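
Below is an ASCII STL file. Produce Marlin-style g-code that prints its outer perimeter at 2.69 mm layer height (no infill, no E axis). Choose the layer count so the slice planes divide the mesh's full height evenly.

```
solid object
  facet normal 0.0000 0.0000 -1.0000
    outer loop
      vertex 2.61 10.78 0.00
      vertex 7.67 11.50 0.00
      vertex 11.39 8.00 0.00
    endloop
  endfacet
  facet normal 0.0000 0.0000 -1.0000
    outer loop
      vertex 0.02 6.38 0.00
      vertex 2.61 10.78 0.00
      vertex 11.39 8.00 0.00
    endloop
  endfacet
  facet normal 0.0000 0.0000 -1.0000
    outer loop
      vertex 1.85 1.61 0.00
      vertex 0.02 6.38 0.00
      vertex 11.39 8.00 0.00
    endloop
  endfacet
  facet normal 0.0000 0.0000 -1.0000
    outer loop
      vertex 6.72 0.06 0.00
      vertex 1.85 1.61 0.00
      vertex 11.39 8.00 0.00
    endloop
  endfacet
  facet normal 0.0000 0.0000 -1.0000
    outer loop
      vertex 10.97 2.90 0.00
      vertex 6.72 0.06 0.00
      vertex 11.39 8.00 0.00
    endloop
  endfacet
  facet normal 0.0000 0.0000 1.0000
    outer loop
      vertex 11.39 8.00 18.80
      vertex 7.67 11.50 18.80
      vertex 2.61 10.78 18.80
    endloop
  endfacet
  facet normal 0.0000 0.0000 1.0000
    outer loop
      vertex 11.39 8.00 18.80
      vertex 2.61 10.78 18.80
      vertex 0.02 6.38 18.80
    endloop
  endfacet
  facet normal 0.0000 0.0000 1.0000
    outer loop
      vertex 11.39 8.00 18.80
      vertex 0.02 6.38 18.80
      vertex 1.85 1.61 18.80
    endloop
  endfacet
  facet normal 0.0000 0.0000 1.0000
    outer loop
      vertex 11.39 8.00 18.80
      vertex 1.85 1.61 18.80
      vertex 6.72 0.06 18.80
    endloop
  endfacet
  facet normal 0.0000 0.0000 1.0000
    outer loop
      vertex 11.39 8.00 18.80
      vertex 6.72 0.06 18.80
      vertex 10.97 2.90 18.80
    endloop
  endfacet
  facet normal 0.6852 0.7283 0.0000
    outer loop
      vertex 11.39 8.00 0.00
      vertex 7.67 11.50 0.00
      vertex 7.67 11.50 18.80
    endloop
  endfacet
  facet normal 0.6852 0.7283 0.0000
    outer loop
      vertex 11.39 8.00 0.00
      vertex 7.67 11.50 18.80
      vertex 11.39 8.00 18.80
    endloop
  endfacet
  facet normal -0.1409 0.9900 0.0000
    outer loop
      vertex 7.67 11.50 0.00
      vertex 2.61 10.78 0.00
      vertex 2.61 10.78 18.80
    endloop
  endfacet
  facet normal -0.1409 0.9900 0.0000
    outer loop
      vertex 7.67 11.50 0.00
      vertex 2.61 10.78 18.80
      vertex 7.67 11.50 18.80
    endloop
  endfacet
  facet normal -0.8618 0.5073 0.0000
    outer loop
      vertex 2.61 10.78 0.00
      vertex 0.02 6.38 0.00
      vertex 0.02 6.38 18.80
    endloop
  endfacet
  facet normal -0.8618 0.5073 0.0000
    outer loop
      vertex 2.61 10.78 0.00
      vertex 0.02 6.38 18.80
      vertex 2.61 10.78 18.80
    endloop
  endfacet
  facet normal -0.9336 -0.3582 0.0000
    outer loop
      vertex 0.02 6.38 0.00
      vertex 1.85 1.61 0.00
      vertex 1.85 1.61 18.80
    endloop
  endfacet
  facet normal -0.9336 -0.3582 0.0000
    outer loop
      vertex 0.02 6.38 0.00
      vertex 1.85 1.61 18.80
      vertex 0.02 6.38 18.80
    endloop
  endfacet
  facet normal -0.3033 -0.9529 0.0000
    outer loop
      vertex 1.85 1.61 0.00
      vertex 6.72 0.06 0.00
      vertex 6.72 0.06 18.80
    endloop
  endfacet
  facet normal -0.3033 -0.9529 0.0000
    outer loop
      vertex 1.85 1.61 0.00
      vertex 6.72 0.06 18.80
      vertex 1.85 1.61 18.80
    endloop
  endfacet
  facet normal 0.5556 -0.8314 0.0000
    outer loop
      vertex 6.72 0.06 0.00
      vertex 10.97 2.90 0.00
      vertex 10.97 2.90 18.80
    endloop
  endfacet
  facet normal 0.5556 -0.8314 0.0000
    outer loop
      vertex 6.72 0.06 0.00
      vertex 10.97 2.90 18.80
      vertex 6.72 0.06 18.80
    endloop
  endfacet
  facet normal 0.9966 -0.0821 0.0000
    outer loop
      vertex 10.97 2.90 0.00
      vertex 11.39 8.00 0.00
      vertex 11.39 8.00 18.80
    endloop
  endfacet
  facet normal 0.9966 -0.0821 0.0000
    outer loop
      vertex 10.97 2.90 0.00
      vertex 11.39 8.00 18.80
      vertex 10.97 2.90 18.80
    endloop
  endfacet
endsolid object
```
; perimeter-only toolpath
G21 ; units = mm
G90 ; absolute positioning
G28 ; home
; layer 1
G0 Z2.69
G0 X11.39 Y8.00
G1 X7.67 Y11.50
G1 X2.61 Y10.78
G1 X0.02 Y6.38
G1 X1.85 Y1.61
G1 X6.72 Y0.06
G1 X10.97 Y2.90
G1 X11.39 Y8.00
; layer 2
G0 Z5.37
G0 X11.39 Y8.00
G1 X7.67 Y11.50
G1 X2.61 Y10.78
G1 X0.02 Y6.38
G1 X1.85 Y1.61
G1 X6.72 Y0.06
G1 X10.97 Y2.90
G1 X11.39 Y8.00
; layer 3
G0 Z8.06
G0 X11.39 Y8.00
G1 X7.67 Y11.50
G1 X2.61 Y10.78
G1 X0.02 Y6.38
G1 X1.85 Y1.61
G1 X6.72 Y0.06
G1 X10.97 Y2.90
G1 X11.39 Y8.00
; layer 4
G0 Z10.74
G0 X11.39 Y8.00
G1 X7.67 Y11.50
G1 X2.61 Y10.78
G1 X0.02 Y6.38
G1 X1.85 Y1.61
G1 X6.72 Y0.06
G1 X10.97 Y2.90
G1 X11.39 Y8.00
; layer 5
G0 Z13.43
G0 X11.39 Y8.00
G1 X7.67 Y11.50
G1 X2.61 Y10.78
G1 X0.02 Y6.38
G1 X1.85 Y1.61
G1 X6.72 Y0.06
G1 X10.97 Y2.90
G1 X11.39 Y8.00
; layer 6
G0 Z16.11
G0 X11.39 Y8.00
G1 X7.67 Y11.50
G1 X2.61 Y10.78
G1 X0.02 Y6.38
G1 X1.85 Y1.61
G1 X6.72 Y0.06
G1 X10.97 Y2.90
G1 X11.39 Y8.00
; layer 7
G0 Z18.80
G0 X11.39 Y8.00
G1 X7.67 Y11.50
G1 X2.61 Y10.78
G1 X0.02 Y6.38
G1 X1.85 Y1.61
G1 X6.72 Y0.06
G1 X10.97 Y2.90
G1 X11.39 Y8.00
M2 ; end

The solid is a regular 7-sided prism (a cylinder approximated with 7 flat sides), circumscribed radius ≈ 5.89 mm, height ≈ 18.8 mm. Slicing at Δz = 2.69 mm — 7 equal slices spanning the solid's height, so layer i sits at z = i·h/7 — gives 7 non-empty perimeters. Each is a 7-segment closed polygon; G0 lifts to the layer z and rapids to the start vertex, then G1 traces the edges.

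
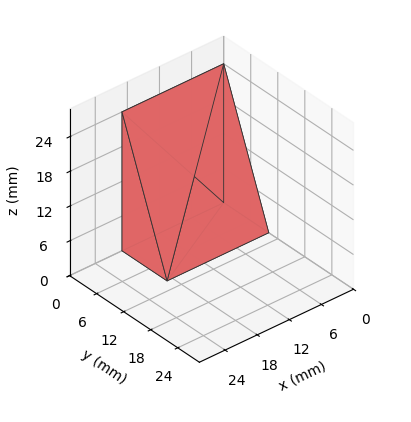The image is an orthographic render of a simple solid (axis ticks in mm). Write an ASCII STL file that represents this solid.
Reading the render: the shape is a wedge (ramp): 19 × 10 mm base, rising to 24 mm along the y=0 edge and sloping linearly to z=0 at y=10 (dimensions read to the nearest mm from the axis ticks). For the STL, each face is triangulated and given an outward normal.

solid part
  facet normal 0.0000 0.0000 -1.0000
    outer loop
      vertex 19.00 10.00 0.00
      vertex 19.00 0.00 0.00
      vertex 0.00 0.00 0.00
    endloop
  endfacet
  facet normal 0.0000 0.0000 -1.0000
    outer loop
      vertex 0.00 10.00 0.00
      vertex 19.00 10.00 0.00
      vertex 0.00 0.00 0.00
    endloop
  endfacet
  facet normal 0.0000 -1.0000 0.0000
    outer loop
      vertex 0.00 0.00 0.00
      vertex 19.00 0.00 0.00
      vertex 19.00 0.00 24.00
    endloop
  endfacet
  facet normal 0.0000 -1.0000 0.0000
    outer loop
      vertex 0.00 0.00 0.00
      vertex 19.00 0.00 24.00
      vertex 0.00 0.00 24.00
    endloop
  endfacet
  facet normal 0.0000 0.9231 0.3846
    outer loop
      vertex 0.00 0.00 24.00
      vertex 19.00 0.00 24.00
      vertex 19.00 10.00 0.00
    endloop
  endfacet
  facet normal 0.0000 0.9231 0.3846
    outer loop
      vertex 0.00 0.00 24.00
      vertex 19.00 10.00 0.00
      vertex 0.00 10.00 0.00
    endloop
  endfacet
  facet normal -1.0000 0.0000 0.0000
    outer loop
      vertex 0.00 0.00 24.00
      vertex 0.00 10.00 0.00
      vertex 0.00 0.00 0.00
    endloop
  endfacet
  facet normal 1.0000 0.0000 0.0000
    outer loop
      vertex 19.00 0.00 0.00
      vertex 19.00 10.00 0.00
      vertex 19.00 0.00 24.00
    endloop
  endfacet
endsolid part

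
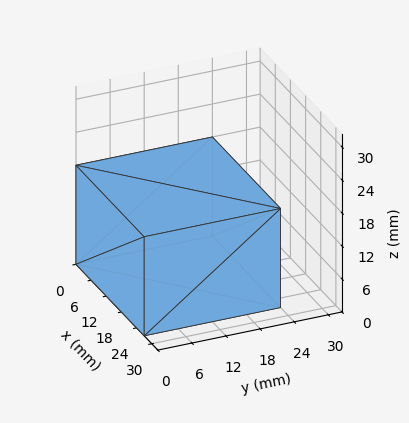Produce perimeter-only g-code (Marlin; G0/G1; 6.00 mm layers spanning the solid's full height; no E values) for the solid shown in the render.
Reading the render: the shape is a rectangular box, roughly 27 × 24 mm footprint and 18 mm tall (dimensions read to the nearest mm from the axis ticks). For the g-code, the solid's height is divided into equal slices at the stated Δz and each level perimeter traced with G1 moves after a G0 lift.

; perimeter-only toolpath
G21 ; units = mm
G90 ; absolute positioning
G28 ; home
; layer 1
G0 Z6.00
G0 X0.00 Y0.00
G1 X27.00 Y0.00
G1 X27.00 Y24.00
G1 X0.00 Y24.00
G1 X0.00 Y0.00
; layer 2
G0 Z12.00
G0 X0.00 Y0.00
G1 X27.00 Y0.00
G1 X27.00 Y24.00
G1 X0.00 Y24.00
G1 X0.00 Y0.00
; layer 3
G0 Z18.00
G0 X0.00 Y0.00
G1 X27.00 Y0.00
G1 X27.00 Y24.00
G1 X0.00 Y24.00
G1 X0.00 Y0.00
M2 ; end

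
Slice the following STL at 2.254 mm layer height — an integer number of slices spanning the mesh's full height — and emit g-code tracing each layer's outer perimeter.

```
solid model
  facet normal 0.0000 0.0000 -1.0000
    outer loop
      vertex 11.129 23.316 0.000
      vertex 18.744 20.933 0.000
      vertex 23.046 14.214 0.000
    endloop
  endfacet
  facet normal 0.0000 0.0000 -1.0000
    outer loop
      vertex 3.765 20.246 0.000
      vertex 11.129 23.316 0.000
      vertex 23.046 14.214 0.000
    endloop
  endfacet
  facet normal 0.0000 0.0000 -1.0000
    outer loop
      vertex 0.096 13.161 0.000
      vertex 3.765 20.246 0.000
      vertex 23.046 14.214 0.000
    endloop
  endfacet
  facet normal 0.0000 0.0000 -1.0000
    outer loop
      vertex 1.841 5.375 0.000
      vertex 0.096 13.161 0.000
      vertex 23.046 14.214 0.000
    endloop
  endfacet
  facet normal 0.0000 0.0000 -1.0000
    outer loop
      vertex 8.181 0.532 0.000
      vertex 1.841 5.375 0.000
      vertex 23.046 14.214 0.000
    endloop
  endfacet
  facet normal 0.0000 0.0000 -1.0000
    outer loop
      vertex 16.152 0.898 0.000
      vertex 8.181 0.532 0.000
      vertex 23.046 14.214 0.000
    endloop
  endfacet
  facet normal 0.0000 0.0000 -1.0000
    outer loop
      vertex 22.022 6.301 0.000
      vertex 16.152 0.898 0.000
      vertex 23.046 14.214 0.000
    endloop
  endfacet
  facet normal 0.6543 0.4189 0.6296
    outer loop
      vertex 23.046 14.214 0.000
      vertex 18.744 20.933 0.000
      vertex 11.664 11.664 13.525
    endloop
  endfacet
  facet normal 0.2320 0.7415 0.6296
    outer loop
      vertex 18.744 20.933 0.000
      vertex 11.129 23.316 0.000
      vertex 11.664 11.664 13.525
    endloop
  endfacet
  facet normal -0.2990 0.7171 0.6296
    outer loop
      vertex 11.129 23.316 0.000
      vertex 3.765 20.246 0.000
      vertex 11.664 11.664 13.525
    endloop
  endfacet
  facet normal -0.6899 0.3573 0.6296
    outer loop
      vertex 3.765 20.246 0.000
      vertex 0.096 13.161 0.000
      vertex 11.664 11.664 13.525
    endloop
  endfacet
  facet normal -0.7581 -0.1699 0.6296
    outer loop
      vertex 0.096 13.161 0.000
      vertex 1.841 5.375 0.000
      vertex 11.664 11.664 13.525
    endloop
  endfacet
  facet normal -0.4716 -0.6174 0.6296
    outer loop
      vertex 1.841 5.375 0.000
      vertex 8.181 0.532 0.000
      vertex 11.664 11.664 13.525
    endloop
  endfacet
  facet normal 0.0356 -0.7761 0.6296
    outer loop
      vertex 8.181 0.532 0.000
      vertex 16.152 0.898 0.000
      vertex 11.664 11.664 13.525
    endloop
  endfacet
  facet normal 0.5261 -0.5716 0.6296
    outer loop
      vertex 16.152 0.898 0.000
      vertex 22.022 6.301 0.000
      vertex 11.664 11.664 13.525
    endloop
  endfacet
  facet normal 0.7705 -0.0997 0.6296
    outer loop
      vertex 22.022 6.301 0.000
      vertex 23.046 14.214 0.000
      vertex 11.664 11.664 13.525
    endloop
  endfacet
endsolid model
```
; perimeter-only toolpath
G21 ; units = mm
G90 ; absolute positioning
G28 ; home
; layer 1
G0 Z2.254
G0 X21.149 Y13.789
G1 X17.564 Y19.388
G1 X11.218 Y21.374
G1 X5.082 Y18.816
G1 X2.024 Y12.912
G1 X3.478 Y6.423
G1 X8.761 Y2.387
G1 X15.404 Y2.692
G1 X20.296 Y7.195
G1 X21.149 Y13.789
; layer 2
G0 Z4.508
G0 X19.252 Y13.364
G1 X16.384 Y17.843
G1 X11.307 Y19.432
G1 X6.398 Y17.385
G1 X3.952 Y12.662
G1 X5.115 Y7.471
G1 X9.342 Y4.243
G1 X14.656 Y4.487
G1 X18.569 Y8.089
G1 X19.252 Y13.364
; layer 3
G0 Z6.763
G0 X17.355 Y12.939
G1 X15.204 Y16.298
G1 X11.396 Y17.490
G1 X7.715 Y15.955
G1 X5.880 Y12.412
G1 X6.753 Y8.520
G1 X9.922 Y6.098
G1 X13.908 Y6.281
G1 X16.843 Y8.982
G1 X17.355 Y12.939
; layer 4
G0 Z9.017
G0 X15.458 Y12.514
G1 X14.024 Y14.754
G1 X11.486 Y15.548
G1 X9.031 Y14.525
G1 X7.808 Y12.163
G1 X8.390 Y9.568
G1 X10.503 Y7.953
G1 X13.160 Y8.075
G1 X15.117 Y9.876
G1 X15.458 Y12.514
; layer 5
G0 Z11.271
G0 X13.561 Y12.089
G1 X12.844 Y13.209
G1 X11.575 Y13.606
G1 X10.348 Y13.094
G1 X9.736 Y11.913
G1 X10.027 Y10.616
G1 X11.084 Y9.809
G1 X12.412 Y9.870
G1 X13.390 Y10.770
G1 X13.561 Y12.089
M2 ; end

The solid is a regular 9-sided pyramid, base circumscribed radius ≈ 11.7 mm, apex at z ≈ 13.5 mm. Slicing at Δz = 2.254 mm — 6 equal slices spanning the solid's height, so layer i sits at z = i·h/6 — gives 5 non-empty perimeters. Each is a 9-segment closed polygon; G0 lifts to the layer z and rapids to the start vertex, then G1 traces the edges. The cross-section shrinks linearly with z (the slice at the apex is degenerate and omitted).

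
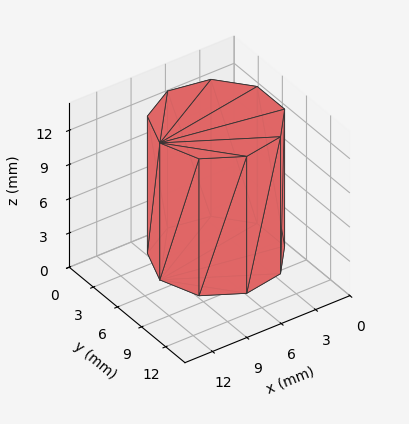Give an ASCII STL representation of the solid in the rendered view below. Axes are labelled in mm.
Reading the render: the shape is a regular 9-sided prism (a cylinder approximated with 9 flat sides), circumscribed radius ≈ 5 mm, height ≈ 12 mm (dimensions read to the nearest mm from the axis ticks). For the STL, each face is triangulated and given an outward normal.

solid part
  facet normal 0.0000 0.0000 -1.0000
    outer loop
      vertex 5.868 9.924 0.000
      vertex 8.830 8.214 0.000
      vertex 10.000 5.000 0.000
    endloop
  endfacet
  facet normal 0.0000 0.0000 -1.0000
    outer loop
      vertex 2.500 9.330 0.000
      vertex 5.868 9.924 0.000
      vertex 10.000 5.000 0.000
    endloop
  endfacet
  facet normal 0.0000 0.0000 -1.0000
    outer loop
      vertex 0.302 6.710 0.000
      vertex 2.500 9.330 0.000
      vertex 10.000 5.000 0.000
    endloop
  endfacet
  facet normal 0.0000 0.0000 -1.0000
    outer loop
      vertex 0.302 3.290 0.000
      vertex 0.302 6.710 0.000
      vertex 10.000 5.000 0.000
    endloop
  endfacet
  facet normal 0.0000 0.0000 -1.0000
    outer loop
      vertex 2.500 0.670 0.000
      vertex 0.302 3.290 0.000
      vertex 10.000 5.000 0.000
    endloop
  endfacet
  facet normal 0.0000 0.0000 -1.0000
    outer loop
      vertex 5.868 0.076 0.000
      vertex 2.500 0.670 0.000
      vertex 10.000 5.000 0.000
    endloop
  endfacet
  facet normal 0.0000 0.0000 -1.0000
    outer loop
      vertex 8.830 1.786 0.000
      vertex 5.868 0.076 0.000
      vertex 10.000 5.000 0.000
    endloop
  endfacet
  facet normal 0.0000 0.0000 1.0000
    outer loop
      vertex 10.000 5.000 12.000
      vertex 8.830 8.214 12.000
      vertex 5.868 9.924 12.000
    endloop
  endfacet
  facet normal 0.0000 0.0000 1.0000
    outer loop
      vertex 10.000 5.000 12.000
      vertex 5.868 9.924 12.000
      vertex 2.500 9.330 12.000
    endloop
  endfacet
  facet normal 0.0000 0.0000 1.0000
    outer loop
      vertex 10.000 5.000 12.000
      vertex 2.500 9.330 12.000
      vertex 0.302 6.710 12.000
    endloop
  endfacet
  facet normal 0.0000 0.0000 1.0000
    outer loop
      vertex 10.000 5.000 12.000
      vertex 0.302 6.710 12.000
      vertex 0.302 3.290 12.000
    endloop
  endfacet
  facet normal 0.0000 0.0000 1.0000
    outer loop
      vertex 10.000 5.000 12.000
      vertex 0.302 3.290 12.000
      vertex 2.500 0.670 12.000
    endloop
  endfacet
  facet normal 0.0000 0.0000 1.0000
    outer loop
      vertex 10.000 5.000 12.000
      vertex 2.500 0.670 12.000
      vertex 5.868 0.076 12.000
    endloop
  endfacet
  facet normal 0.0000 0.0000 1.0000
    outer loop
      vertex 10.000 5.000 12.000
      vertex 5.868 0.076 12.000
      vertex 8.830 1.786 12.000
    endloop
  endfacet
  facet normal 0.9397 0.3421 0.0000
    outer loop
      vertex 10.000 5.000 0.000
      vertex 8.830 8.214 0.000
      vertex 8.830 8.214 12.000
    endloop
  endfacet
  facet normal 0.9397 0.3421 0.0000
    outer loop
      vertex 10.000 5.000 0.000
      vertex 8.830 8.214 12.000
      vertex 10.000 5.000 12.000
    endloop
  endfacet
  facet normal 0.5000 0.8660 0.0000
    outer loop
      vertex 8.830 8.214 0.000
      vertex 5.868 9.924 0.000
      vertex 5.868 9.924 12.000
    endloop
  endfacet
  facet normal 0.5000 0.8660 0.0000
    outer loop
      vertex 8.830 8.214 0.000
      vertex 5.868 9.924 12.000
      vertex 8.830 8.214 12.000
    endloop
  endfacet
  facet normal -0.1737 0.9848 0.0000
    outer loop
      vertex 5.868 9.924 0.000
      vertex 2.500 9.330 0.000
      vertex 2.500 9.330 12.000
    endloop
  endfacet
  facet normal -0.1737 0.9848 0.0000
    outer loop
      vertex 5.868 9.924 0.000
      vertex 2.500 9.330 12.000
      vertex 5.868 9.924 12.000
    endloop
  endfacet
  facet normal -0.7661 0.6427 0.0000
    outer loop
      vertex 2.500 9.330 0.000
      vertex 0.302 6.710 0.000
      vertex 0.302 6.710 12.000
    endloop
  endfacet
  facet normal -0.7661 0.6427 0.0000
    outer loop
      vertex 2.500 9.330 0.000
      vertex 0.302 6.710 12.000
      vertex 2.500 9.330 12.000
    endloop
  endfacet
  facet normal -1.0000 0.0000 0.0000
    outer loop
      vertex 0.302 6.710 0.000
      vertex 0.302 3.290 0.000
      vertex 0.302 3.290 12.000
    endloop
  endfacet
  facet normal -1.0000 0.0000 0.0000
    outer loop
      vertex 0.302 6.710 0.000
      vertex 0.302 3.290 12.000
      vertex 0.302 6.710 12.000
    endloop
  endfacet
  facet normal -0.7661 -0.6427 0.0000
    outer loop
      vertex 0.302 3.290 0.000
      vertex 2.500 0.670 0.000
      vertex 2.500 0.670 12.000
    endloop
  endfacet
  facet normal -0.7661 -0.6427 0.0000
    outer loop
      vertex 0.302 3.290 0.000
      vertex 2.500 0.670 12.000
      vertex 0.302 3.290 12.000
    endloop
  endfacet
  facet normal -0.1737 -0.9848 0.0000
    outer loop
      vertex 2.500 0.670 0.000
      vertex 5.868 0.076 0.000
      vertex 5.868 0.076 12.000
    endloop
  endfacet
  facet normal -0.1737 -0.9848 0.0000
    outer loop
      vertex 2.500 0.670 0.000
      vertex 5.868 0.076 12.000
      vertex 2.500 0.670 12.000
    endloop
  endfacet
  facet normal 0.5000 -0.8660 0.0000
    outer loop
      vertex 5.868 0.076 0.000
      vertex 8.830 1.786 0.000
      vertex 8.830 1.786 12.000
    endloop
  endfacet
  facet normal 0.5000 -0.8660 0.0000
    outer loop
      vertex 5.868 0.076 0.000
      vertex 8.830 1.786 12.000
      vertex 5.868 0.076 12.000
    endloop
  endfacet
  facet normal 0.9397 -0.3421 0.0000
    outer loop
      vertex 8.830 1.786 0.000
      vertex 10.000 5.000 0.000
      vertex 10.000 5.000 12.000
    endloop
  endfacet
  facet normal 0.9397 -0.3421 0.0000
    outer loop
      vertex 8.830 1.786 0.000
      vertex 10.000 5.000 12.000
      vertex 8.830 1.786 12.000
    endloop
  endfacet
endsolid part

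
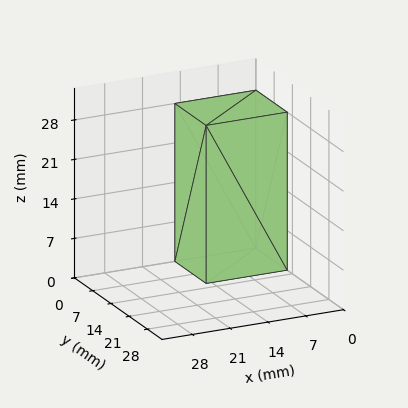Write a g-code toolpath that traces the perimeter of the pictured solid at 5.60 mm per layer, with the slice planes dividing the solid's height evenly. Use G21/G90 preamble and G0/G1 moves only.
Reading the render: the shape is a rectangular box, roughly 15 × 12 mm footprint and 28 mm tall (dimensions read to the nearest mm from the axis ticks). For the g-code, the solid's height is divided into equal slices at the stated Δz and each level perimeter traced with G1 moves after a G0 lift.

; perimeter-only toolpath
G21 ; units = mm
G90 ; absolute positioning
G28 ; home
; layer 1
G0 Z5.60
G0 X0.00 Y0.00
G1 X15.00 Y0.00
G1 X15.00 Y12.00
G1 X0.00 Y12.00
G1 X0.00 Y0.00
; layer 2
G0 Z11.20
G0 X0.00 Y0.00
G1 X15.00 Y0.00
G1 X15.00 Y12.00
G1 X0.00 Y12.00
G1 X0.00 Y0.00
; layer 3
G0 Z16.80
G0 X0.00 Y0.00
G1 X15.00 Y0.00
G1 X15.00 Y12.00
G1 X0.00 Y12.00
G1 X0.00 Y0.00
; layer 4
G0 Z22.40
G0 X0.00 Y0.00
G1 X15.00 Y0.00
G1 X15.00 Y12.00
G1 X0.00 Y12.00
G1 X0.00 Y0.00
; layer 5
G0 Z28.00
G0 X0.00 Y0.00
G1 X15.00 Y0.00
G1 X15.00 Y12.00
G1 X0.00 Y12.00
G1 X0.00 Y0.00
M2 ; end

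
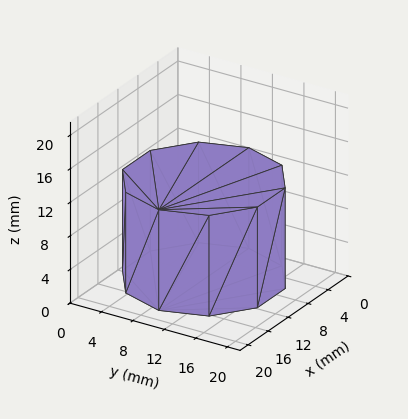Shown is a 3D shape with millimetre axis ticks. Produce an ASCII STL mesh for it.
Reading the render: the shape is a regular 10-sided prism (a cylinder approximated with 10 flat sides), circumscribed radius ≈ 9 mm, height ≈ 12 mm (dimensions read to the nearest mm from the axis ticks). For the STL, each face is triangulated and given an outward normal.

solid part
  facet normal 0.0000 0.0000 -1.0000
    outer loop
      vertex 11.78 17.56 0.00
      vertex 16.28 14.29 0.00
      vertex 18.00 9.00 0.00
    endloop
  endfacet
  facet normal 0.0000 0.0000 -1.0000
    outer loop
      vertex 6.22 17.56 0.00
      vertex 11.78 17.56 0.00
      vertex 18.00 9.00 0.00
    endloop
  endfacet
  facet normal 0.0000 0.0000 -1.0000
    outer loop
      vertex 1.72 14.29 0.00
      vertex 6.22 17.56 0.00
      vertex 18.00 9.00 0.00
    endloop
  endfacet
  facet normal 0.0000 0.0000 -1.0000
    outer loop
      vertex 0.00 9.00 0.00
      vertex 1.72 14.29 0.00
      vertex 18.00 9.00 0.00
    endloop
  endfacet
  facet normal 0.0000 0.0000 -1.0000
    outer loop
      vertex 1.72 3.71 0.00
      vertex 0.00 9.00 0.00
      vertex 18.00 9.00 0.00
    endloop
  endfacet
  facet normal 0.0000 0.0000 -1.0000
    outer loop
      vertex 6.22 0.44 0.00
      vertex 1.72 3.71 0.00
      vertex 18.00 9.00 0.00
    endloop
  endfacet
  facet normal 0.0000 0.0000 -1.0000
    outer loop
      vertex 11.78 0.44 0.00
      vertex 6.22 0.44 0.00
      vertex 18.00 9.00 0.00
    endloop
  endfacet
  facet normal 0.0000 0.0000 -1.0000
    outer loop
      vertex 16.28 3.71 0.00
      vertex 11.78 0.44 0.00
      vertex 18.00 9.00 0.00
    endloop
  endfacet
  facet normal 0.0000 0.0000 1.0000
    outer loop
      vertex 18.00 9.00 12.00
      vertex 16.28 14.29 12.00
      vertex 11.78 17.56 12.00
    endloop
  endfacet
  facet normal 0.0000 0.0000 1.0000
    outer loop
      vertex 18.00 9.00 12.00
      vertex 11.78 17.56 12.00
      vertex 6.22 17.56 12.00
    endloop
  endfacet
  facet normal 0.0000 0.0000 1.0000
    outer loop
      vertex 18.00 9.00 12.00
      vertex 6.22 17.56 12.00
      vertex 1.72 14.29 12.00
    endloop
  endfacet
  facet normal 0.0000 0.0000 1.0000
    outer loop
      vertex 18.00 9.00 12.00
      vertex 1.72 14.29 12.00
      vertex 0.00 9.00 12.00
    endloop
  endfacet
  facet normal 0.0000 0.0000 1.0000
    outer loop
      vertex 18.00 9.00 12.00
      vertex 0.00 9.00 12.00
      vertex 1.72 3.71 12.00
    endloop
  endfacet
  facet normal 0.0000 0.0000 1.0000
    outer loop
      vertex 18.00 9.00 12.00
      vertex 1.72 3.71 12.00
      vertex 6.22 0.44 12.00
    endloop
  endfacet
  facet normal 0.0000 0.0000 1.0000
    outer loop
      vertex 18.00 9.00 12.00
      vertex 6.22 0.44 12.00
      vertex 11.78 0.44 12.00
    endloop
  endfacet
  facet normal 0.0000 0.0000 1.0000
    outer loop
      vertex 18.00 9.00 12.00
      vertex 11.78 0.44 12.00
      vertex 16.28 3.71 12.00
    endloop
  endfacet
  facet normal 0.9510 0.3092 0.0000
    outer loop
      vertex 18.00 9.00 0.00
      vertex 16.28 14.29 0.00
      vertex 16.28 14.29 12.00
    endloop
  endfacet
  facet normal 0.9510 0.3092 0.0000
    outer loop
      vertex 18.00 9.00 0.00
      vertex 16.28 14.29 12.00
      vertex 18.00 9.00 12.00
    endloop
  endfacet
  facet normal 0.5879 0.8090 0.0000
    outer loop
      vertex 16.28 14.29 0.00
      vertex 11.78 17.56 0.00
      vertex 11.78 17.56 12.00
    endloop
  endfacet
  facet normal 0.5879 0.8090 0.0000
    outer loop
      vertex 16.28 14.29 0.00
      vertex 11.78 17.56 12.00
      vertex 16.28 14.29 12.00
    endloop
  endfacet
  facet normal 0.0000 1.0000 0.0000
    outer loop
      vertex 11.78 17.56 0.00
      vertex 6.22 17.56 0.00
      vertex 6.22 17.56 12.00
    endloop
  endfacet
  facet normal 0.0000 1.0000 0.0000
    outer loop
      vertex 11.78 17.56 0.00
      vertex 6.22 17.56 12.00
      vertex 11.78 17.56 12.00
    endloop
  endfacet
  facet normal -0.5879 0.8090 0.0000
    outer loop
      vertex 6.22 17.56 0.00
      vertex 1.72 14.29 0.00
      vertex 1.72 14.29 12.00
    endloop
  endfacet
  facet normal -0.5879 0.8090 0.0000
    outer loop
      vertex 6.22 17.56 0.00
      vertex 1.72 14.29 12.00
      vertex 6.22 17.56 12.00
    endloop
  endfacet
  facet normal -0.9510 0.3092 0.0000
    outer loop
      vertex 1.72 14.29 0.00
      vertex 0.00 9.00 0.00
      vertex 0.00 9.00 12.00
    endloop
  endfacet
  facet normal -0.9510 0.3092 0.0000
    outer loop
      vertex 1.72 14.29 0.00
      vertex 0.00 9.00 12.00
      vertex 1.72 14.29 12.00
    endloop
  endfacet
  facet normal -0.9510 -0.3092 0.0000
    outer loop
      vertex 0.00 9.00 0.00
      vertex 1.72 3.71 0.00
      vertex 1.72 3.71 12.00
    endloop
  endfacet
  facet normal -0.9510 -0.3092 0.0000
    outer loop
      vertex 0.00 9.00 0.00
      vertex 1.72 3.71 12.00
      vertex 0.00 9.00 12.00
    endloop
  endfacet
  facet normal -0.5879 -0.8090 0.0000
    outer loop
      vertex 1.72 3.71 0.00
      vertex 6.22 0.44 0.00
      vertex 6.22 0.44 12.00
    endloop
  endfacet
  facet normal -0.5879 -0.8090 0.0000
    outer loop
      vertex 1.72 3.71 0.00
      vertex 6.22 0.44 12.00
      vertex 1.72 3.71 12.00
    endloop
  endfacet
  facet normal 0.0000 -1.0000 0.0000
    outer loop
      vertex 6.22 0.44 0.00
      vertex 11.78 0.44 0.00
      vertex 11.78 0.44 12.00
    endloop
  endfacet
  facet normal 0.0000 -1.0000 0.0000
    outer loop
      vertex 6.22 0.44 0.00
      vertex 11.78 0.44 12.00
      vertex 6.22 0.44 12.00
    endloop
  endfacet
  facet normal 0.5879 -0.8090 0.0000
    outer loop
      vertex 11.78 0.44 0.00
      vertex 16.28 3.71 0.00
      vertex 16.28 3.71 12.00
    endloop
  endfacet
  facet normal 0.5879 -0.8090 0.0000
    outer loop
      vertex 11.78 0.44 0.00
      vertex 16.28 3.71 12.00
      vertex 11.78 0.44 12.00
    endloop
  endfacet
  facet normal 0.9510 -0.3092 0.0000
    outer loop
      vertex 16.28 3.71 0.00
      vertex 18.00 9.00 0.00
      vertex 18.00 9.00 12.00
    endloop
  endfacet
  facet normal 0.9510 -0.3092 0.0000
    outer loop
      vertex 16.28 3.71 0.00
      vertex 18.00 9.00 12.00
      vertex 16.28 3.71 12.00
    endloop
  endfacet
endsolid part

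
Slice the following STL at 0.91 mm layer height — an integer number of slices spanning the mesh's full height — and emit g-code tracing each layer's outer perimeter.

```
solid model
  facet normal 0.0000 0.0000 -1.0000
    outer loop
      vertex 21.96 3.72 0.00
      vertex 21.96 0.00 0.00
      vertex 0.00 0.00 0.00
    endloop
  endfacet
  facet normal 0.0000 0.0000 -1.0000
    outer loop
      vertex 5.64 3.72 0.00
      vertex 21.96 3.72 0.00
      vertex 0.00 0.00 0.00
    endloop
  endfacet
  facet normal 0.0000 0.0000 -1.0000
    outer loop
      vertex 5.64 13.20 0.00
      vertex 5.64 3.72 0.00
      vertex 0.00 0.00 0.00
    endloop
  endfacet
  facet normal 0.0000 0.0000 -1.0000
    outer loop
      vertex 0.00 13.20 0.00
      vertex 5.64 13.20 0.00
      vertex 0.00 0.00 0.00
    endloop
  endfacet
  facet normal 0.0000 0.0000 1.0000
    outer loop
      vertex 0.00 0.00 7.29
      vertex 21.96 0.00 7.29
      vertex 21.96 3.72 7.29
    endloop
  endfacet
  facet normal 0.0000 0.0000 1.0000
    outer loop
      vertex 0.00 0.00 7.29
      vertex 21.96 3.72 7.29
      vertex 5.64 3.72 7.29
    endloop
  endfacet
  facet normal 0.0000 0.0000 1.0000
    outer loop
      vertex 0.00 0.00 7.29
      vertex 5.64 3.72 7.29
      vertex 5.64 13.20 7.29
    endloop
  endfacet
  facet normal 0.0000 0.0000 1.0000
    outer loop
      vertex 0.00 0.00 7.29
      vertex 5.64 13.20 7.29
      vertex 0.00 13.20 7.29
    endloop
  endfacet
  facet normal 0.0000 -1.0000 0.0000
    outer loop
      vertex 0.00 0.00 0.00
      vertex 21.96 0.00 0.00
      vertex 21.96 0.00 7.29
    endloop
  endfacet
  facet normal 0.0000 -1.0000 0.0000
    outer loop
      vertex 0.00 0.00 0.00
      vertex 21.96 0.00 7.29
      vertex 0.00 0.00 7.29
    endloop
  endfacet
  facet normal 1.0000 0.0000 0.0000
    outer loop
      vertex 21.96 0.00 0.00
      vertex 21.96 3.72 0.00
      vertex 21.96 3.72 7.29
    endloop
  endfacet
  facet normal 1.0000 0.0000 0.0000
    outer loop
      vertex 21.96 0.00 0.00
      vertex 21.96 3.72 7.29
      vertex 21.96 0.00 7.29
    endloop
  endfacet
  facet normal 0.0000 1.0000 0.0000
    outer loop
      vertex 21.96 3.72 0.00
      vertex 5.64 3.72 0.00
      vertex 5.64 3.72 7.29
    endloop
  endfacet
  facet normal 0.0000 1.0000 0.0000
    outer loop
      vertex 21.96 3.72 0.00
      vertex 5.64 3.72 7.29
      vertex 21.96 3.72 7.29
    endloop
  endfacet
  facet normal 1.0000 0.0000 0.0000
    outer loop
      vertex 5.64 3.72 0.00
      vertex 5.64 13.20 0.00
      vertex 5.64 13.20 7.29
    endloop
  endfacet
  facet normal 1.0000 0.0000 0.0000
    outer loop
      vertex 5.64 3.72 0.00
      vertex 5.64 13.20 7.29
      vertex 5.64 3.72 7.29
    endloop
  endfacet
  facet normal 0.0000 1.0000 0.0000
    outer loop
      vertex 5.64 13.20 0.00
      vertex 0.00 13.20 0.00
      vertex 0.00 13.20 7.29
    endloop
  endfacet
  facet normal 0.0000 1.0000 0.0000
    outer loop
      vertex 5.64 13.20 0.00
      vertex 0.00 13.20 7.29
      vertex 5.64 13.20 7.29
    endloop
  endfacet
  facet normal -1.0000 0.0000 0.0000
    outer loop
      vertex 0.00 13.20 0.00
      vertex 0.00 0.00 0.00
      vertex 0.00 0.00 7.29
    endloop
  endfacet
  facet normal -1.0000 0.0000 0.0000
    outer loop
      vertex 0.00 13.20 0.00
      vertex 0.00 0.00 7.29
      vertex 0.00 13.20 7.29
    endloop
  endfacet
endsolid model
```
; perimeter-only toolpath
G21 ; units = mm
G90 ; absolute positioning
G28 ; home
; layer 1
G0 Z0.91
G0 X0.00 Y0.00
G1 X21.96 Y0.00
G1 X21.96 Y3.72
G1 X5.64 Y3.72
G1 X5.64 Y13.20
G1 X0.00 Y13.20
G1 X0.00 Y0.00
; layer 2
G0 Z1.82
G0 X0.00 Y0.00
G1 X21.96 Y0.00
G1 X21.96 Y3.72
G1 X5.64 Y3.72
G1 X5.64 Y13.20
G1 X0.00 Y13.20
G1 X0.00 Y0.00
; layer 3
G0 Z2.73
G0 X0.00 Y0.00
G1 X21.96 Y0.00
G1 X21.96 Y3.72
G1 X5.64 Y3.72
G1 X5.64 Y13.20
G1 X0.00 Y13.20
G1 X0.00 Y0.00
; layer 4
G0 Z3.65
G0 X0.00 Y0.00
G1 X21.96 Y0.00
G1 X21.96 Y3.72
G1 X5.64 Y3.72
G1 X5.64 Y13.20
G1 X0.00 Y13.20
G1 X0.00 Y0.00
; layer 5
G0 Z4.56
G0 X0.00 Y0.00
G1 X21.96 Y0.00
G1 X21.96 Y3.72
G1 X5.64 Y3.72
G1 X5.64 Y13.20
G1 X0.00 Y13.20
G1 X0.00 Y0.00
; layer 6
G0 Z5.47
G0 X0.00 Y0.00
G1 X21.96 Y0.00
G1 X21.96 Y3.72
G1 X5.64 Y3.72
G1 X5.64 Y13.20
G1 X0.00 Y13.20
G1 X0.00 Y0.00
; layer 7
G0 Z6.38
G0 X0.00 Y0.00
G1 X21.96 Y0.00
G1 X21.96 Y3.72
G1 X5.64 Y3.72
G1 X5.64 Y13.20
G1 X0.00 Y13.20
G1 X0.00 Y0.00
; layer 8
G0 Z7.29
G0 X0.00 Y0.00
G1 X21.96 Y0.00
G1 X21.96 Y3.72
G1 X5.64 Y3.72
G1 X5.64 Y13.20
G1 X0.00 Y13.20
G1 X0.00 Y0.00
M2 ; end

The solid is an L-shaped prism: outer 22 × 13.2 mm, arm thicknesses ≈ 3.72 mm (horizontal) and 5.64 mm (vertical), extruded 7.29 mm in z. Slicing at Δz = 0.91 mm — 8 equal slices spanning the solid's height, so layer i sits at z = i·h/8 — gives 8 non-empty perimeters. Each is a 6-segment closed polygon; G0 lifts to the layer z and rapids to the start vertex, then G1 traces the edges.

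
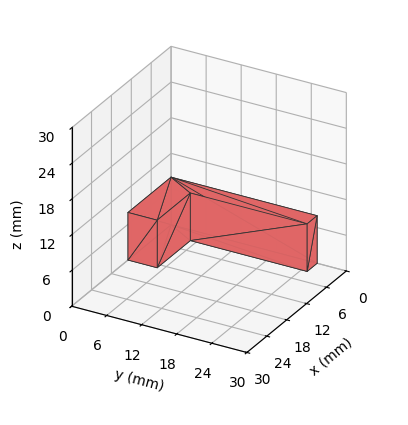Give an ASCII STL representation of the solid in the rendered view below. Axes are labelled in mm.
Reading the render: the shape is an L-shaped prism: outer 13 × 25 mm, arm thicknesses ≈ 5 mm (horizontal) and 3 mm (vertical), extruded 8 mm in z (dimensions read to the nearest mm from the axis ticks). For the STL, each face is triangulated and given an outward normal.

solid part
  facet normal 0.0000 0.0000 -1.0000
    outer loop
      vertex 13.0 5.0 0.0
      vertex 13.0 0.0 0.0
      vertex 0.0 0.0 0.0
    endloop
  endfacet
  facet normal 0.0000 0.0000 -1.0000
    outer loop
      vertex 3.0 5.0 0.0
      vertex 13.0 5.0 0.0
      vertex 0.0 0.0 0.0
    endloop
  endfacet
  facet normal 0.0000 0.0000 -1.0000
    outer loop
      vertex 3.0 25.0 0.0
      vertex 3.0 5.0 0.0
      vertex 0.0 0.0 0.0
    endloop
  endfacet
  facet normal 0.0000 0.0000 -1.0000
    outer loop
      vertex 0.0 25.0 0.0
      vertex 3.0 25.0 0.0
      vertex 0.0 0.0 0.0
    endloop
  endfacet
  facet normal 0.0000 0.0000 1.0000
    outer loop
      vertex 0.0 0.0 8.0
      vertex 13.0 0.0 8.0
      vertex 13.0 5.0 8.0
    endloop
  endfacet
  facet normal 0.0000 0.0000 1.0000
    outer loop
      vertex 0.0 0.0 8.0
      vertex 13.0 5.0 8.0
      vertex 3.0 5.0 8.0
    endloop
  endfacet
  facet normal 0.0000 0.0000 1.0000
    outer loop
      vertex 0.0 0.0 8.0
      vertex 3.0 5.0 8.0
      vertex 3.0 25.0 8.0
    endloop
  endfacet
  facet normal 0.0000 0.0000 1.0000
    outer loop
      vertex 0.0 0.0 8.0
      vertex 3.0 25.0 8.0
      vertex 0.0 25.0 8.0
    endloop
  endfacet
  facet normal 0.0000 -1.0000 0.0000
    outer loop
      vertex 0.0 0.0 0.0
      vertex 13.0 0.0 0.0
      vertex 13.0 0.0 8.0
    endloop
  endfacet
  facet normal 0.0000 -1.0000 0.0000
    outer loop
      vertex 0.0 0.0 0.0
      vertex 13.0 0.0 8.0
      vertex 0.0 0.0 8.0
    endloop
  endfacet
  facet normal 1.0000 0.0000 0.0000
    outer loop
      vertex 13.0 0.0 0.0
      vertex 13.0 5.0 0.0
      vertex 13.0 5.0 8.0
    endloop
  endfacet
  facet normal 1.0000 0.0000 0.0000
    outer loop
      vertex 13.0 0.0 0.0
      vertex 13.0 5.0 8.0
      vertex 13.0 0.0 8.0
    endloop
  endfacet
  facet normal 0.0000 1.0000 0.0000
    outer loop
      vertex 13.0 5.0 0.0
      vertex 3.0 5.0 0.0
      vertex 3.0 5.0 8.0
    endloop
  endfacet
  facet normal 0.0000 1.0000 0.0000
    outer loop
      vertex 13.0 5.0 0.0
      vertex 3.0 5.0 8.0
      vertex 13.0 5.0 8.0
    endloop
  endfacet
  facet normal 1.0000 0.0000 0.0000
    outer loop
      vertex 3.0 5.0 0.0
      vertex 3.0 25.0 0.0
      vertex 3.0 25.0 8.0
    endloop
  endfacet
  facet normal 1.0000 0.0000 0.0000
    outer loop
      vertex 3.0 5.0 0.0
      vertex 3.0 25.0 8.0
      vertex 3.0 5.0 8.0
    endloop
  endfacet
  facet normal 0.0000 1.0000 0.0000
    outer loop
      vertex 3.0 25.0 0.0
      vertex 0.0 25.0 0.0
      vertex 0.0 25.0 8.0
    endloop
  endfacet
  facet normal 0.0000 1.0000 0.0000
    outer loop
      vertex 3.0 25.0 0.0
      vertex 0.0 25.0 8.0
      vertex 3.0 25.0 8.0
    endloop
  endfacet
  facet normal -1.0000 0.0000 0.0000
    outer loop
      vertex 0.0 25.0 0.0
      vertex 0.0 0.0 0.0
      vertex 0.0 0.0 8.0
    endloop
  endfacet
  facet normal -1.0000 0.0000 0.0000
    outer loop
      vertex 0.0 25.0 0.0
      vertex 0.0 0.0 8.0
      vertex 0.0 25.0 8.0
    endloop
  endfacet
endsolid part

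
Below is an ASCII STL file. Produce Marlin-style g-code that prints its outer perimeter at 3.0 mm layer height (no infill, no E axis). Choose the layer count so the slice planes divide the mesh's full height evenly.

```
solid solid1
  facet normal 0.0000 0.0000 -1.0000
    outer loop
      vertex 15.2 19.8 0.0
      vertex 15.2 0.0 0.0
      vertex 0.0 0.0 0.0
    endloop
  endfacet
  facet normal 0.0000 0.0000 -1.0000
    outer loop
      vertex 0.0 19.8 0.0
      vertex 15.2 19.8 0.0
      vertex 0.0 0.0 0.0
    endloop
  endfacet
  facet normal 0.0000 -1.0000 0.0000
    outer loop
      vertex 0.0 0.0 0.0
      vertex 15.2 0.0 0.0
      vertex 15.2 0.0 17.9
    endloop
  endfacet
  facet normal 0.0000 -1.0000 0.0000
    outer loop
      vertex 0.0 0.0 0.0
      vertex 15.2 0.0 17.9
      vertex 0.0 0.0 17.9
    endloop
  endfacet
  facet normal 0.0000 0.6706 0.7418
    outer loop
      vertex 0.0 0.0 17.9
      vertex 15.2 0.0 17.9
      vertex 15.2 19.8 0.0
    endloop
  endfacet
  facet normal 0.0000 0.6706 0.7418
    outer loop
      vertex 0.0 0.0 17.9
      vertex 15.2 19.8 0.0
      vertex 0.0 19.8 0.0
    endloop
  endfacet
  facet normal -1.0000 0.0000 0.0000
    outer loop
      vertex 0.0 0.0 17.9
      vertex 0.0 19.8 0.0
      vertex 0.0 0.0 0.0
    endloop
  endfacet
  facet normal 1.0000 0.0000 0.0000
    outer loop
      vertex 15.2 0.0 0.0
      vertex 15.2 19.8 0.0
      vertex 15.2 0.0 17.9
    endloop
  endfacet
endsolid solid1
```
; perimeter-only toolpath
G21 ; units = mm
G90 ; absolute positioning
G28 ; home
; layer 1
G0 Z3.0
G0 X0.0 Y0.0
G1 X15.2 Y0.0
G1 X15.2 Y16.5
G1 X0.0 Y16.5
G1 X0.0 Y0.0
; layer 2
G0 Z6.0
G0 X0.0 Y0.0
G1 X15.2 Y0.0
G1 X15.2 Y13.2
G1 X0.0 Y13.2
G1 X0.0 Y0.0
; layer 3
G0 Z8.9
G0 X0.0 Y0.0
G1 X15.2 Y0.0
G1 X15.2 Y9.9
G1 X0.0 Y9.9
G1 X0.0 Y0.0
; layer 4
G0 Z11.9
G0 X0.0 Y0.0
G1 X15.2 Y0.0
G1 X15.2 Y6.6
G1 X0.0 Y6.6
G1 X0.0 Y0.0
; layer 5
G0 Z14.9
G0 X0.0 Y0.0
G1 X15.2 Y0.0
G1 X15.2 Y3.3
G1 X0.0 Y3.3
G1 X0.0 Y0.0
M2 ; end

The solid is a wedge (ramp): 15.2 × 19.8 mm base, rising to 17.9 mm along the y=0 edge and sloping linearly to z=0 at y=19.8. Slicing at Δz = 3.0 mm — 6 equal slices spanning the solid's height, so layer i sits at z = i·h/6 — gives 5 non-empty perimeters. Each is a 4-segment closed polygon; G0 lifts to the layer z and rapids to the start vertex, then G1 traces the edges. The cross-section shrinks linearly with z (the slice at the apex is degenerate and omitted).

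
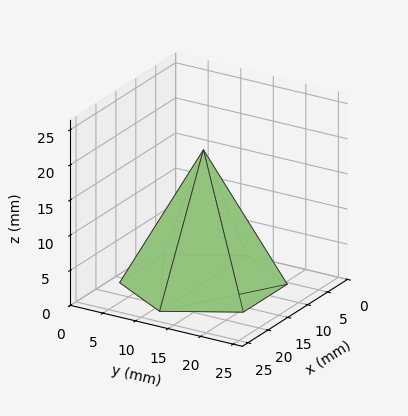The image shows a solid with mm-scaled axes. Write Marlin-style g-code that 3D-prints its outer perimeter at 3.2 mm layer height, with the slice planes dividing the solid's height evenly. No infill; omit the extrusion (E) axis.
Reading the render: the shape is a regular 6-sided pyramid, base circumscribed radius ≈ 11 mm, apex at z ≈ 19 mm (dimensions read to the nearest mm from the axis ticks). For the g-code, the solid's height is divided into equal slices at the stated Δz and each level perimeter traced with G1 moves after a G0 lift.

; perimeter-only toolpath
G21 ; units = mm
G90 ; absolute positioning
G28 ; home
; layer 1
G0 Z3.2
G0 X20.2 Y11.0
G1 X15.6 Y18.9
G1 X6.4 Y18.9
G1 X1.8 Y11.0
G1 X6.4 Y3.1
G1 X15.6 Y3.1
G1 X20.2 Y11.0
; layer 2
G0 Z6.3
G0 X18.3 Y11.0
G1 X14.7 Y17.3
G1 X7.3 Y17.3
G1 X3.7 Y11.0
G1 X7.3 Y4.7
G1 X14.7 Y4.7
G1 X18.3 Y11.0
; layer 3
G0 Z9.5
G0 X16.5 Y11.0
G1 X13.8 Y15.8
G1 X8.2 Y15.8
G1 X5.5 Y11.0
G1 X8.2 Y6.2
G1 X13.8 Y6.2
G1 X16.5 Y11.0
; layer 4
G0 Z12.7
G0 X14.7 Y11.0
G1 X12.8 Y14.2
G1 X9.2 Y14.2
G1 X7.3 Y11.0
G1 X9.2 Y7.8
G1 X12.8 Y7.8
G1 X14.7 Y11.0
; layer 5
G0 Z15.8
G0 X12.8 Y11.0
G1 X11.9 Y12.6
G1 X10.1 Y12.6
G1 X9.2 Y11.0
G1 X10.1 Y9.4
G1 X11.9 Y9.4
G1 X12.8 Y11.0
M2 ; end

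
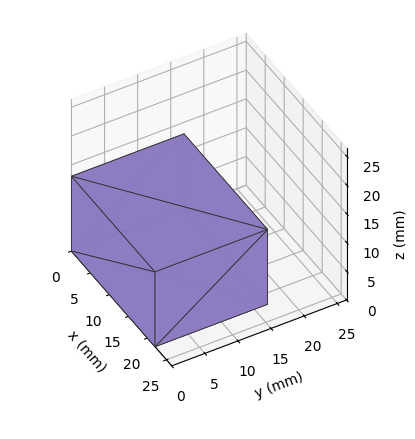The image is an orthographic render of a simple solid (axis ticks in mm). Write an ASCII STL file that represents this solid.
Reading the render: the shape is a rectangular box, roughly 22 × 17 mm footprint and 13 mm tall (dimensions read to the nearest mm from the axis ticks). For the STL, each face is triangulated and given an outward normal.

solid part
  facet normal 0.0000 0.0000 -1.0000
    outer loop
      vertex 22.00 17.00 0.00
      vertex 22.00 0.00 0.00
      vertex 0.00 0.00 0.00
    endloop
  endfacet
  facet normal 0.0000 0.0000 -1.0000
    outer loop
      vertex 0.00 17.00 0.00
      vertex 22.00 17.00 0.00
      vertex 0.00 0.00 0.00
    endloop
  endfacet
  facet normal 0.0000 0.0000 1.0000
    outer loop
      vertex 0.00 0.00 13.00
      vertex 22.00 0.00 13.00
      vertex 22.00 17.00 13.00
    endloop
  endfacet
  facet normal 0.0000 0.0000 1.0000
    outer loop
      vertex 0.00 0.00 13.00
      vertex 22.00 17.00 13.00
      vertex 0.00 17.00 13.00
    endloop
  endfacet
  facet normal 0.0000 -1.0000 0.0000
    outer loop
      vertex 0.00 0.00 0.00
      vertex 22.00 0.00 0.00
      vertex 22.00 0.00 13.00
    endloop
  endfacet
  facet normal 0.0000 -1.0000 0.0000
    outer loop
      vertex 0.00 0.00 0.00
      vertex 22.00 0.00 13.00
      vertex 0.00 0.00 13.00
    endloop
  endfacet
  facet normal 0.0000 1.0000 0.0000
    outer loop
      vertex 22.00 17.00 13.00
      vertex 22.00 17.00 0.00
      vertex 0.00 17.00 0.00
    endloop
  endfacet
  facet normal 0.0000 1.0000 0.0000
    outer loop
      vertex 0.00 17.00 13.00
      vertex 22.00 17.00 13.00
      vertex 0.00 17.00 0.00
    endloop
  endfacet
  facet normal -1.0000 0.0000 0.0000
    outer loop
      vertex 0.00 17.00 13.00
      vertex 0.00 17.00 0.00
      vertex 0.00 0.00 0.00
    endloop
  endfacet
  facet normal -1.0000 0.0000 0.0000
    outer loop
      vertex 0.00 0.00 13.00
      vertex 0.00 17.00 13.00
      vertex 0.00 0.00 0.00
    endloop
  endfacet
  facet normal 1.0000 0.0000 0.0000
    outer loop
      vertex 22.00 0.00 0.00
      vertex 22.00 17.00 0.00
      vertex 22.00 17.00 13.00
    endloop
  endfacet
  facet normal 1.0000 0.0000 0.0000
    outer loop
      vertex 22.00 0.00 0.00
      vertex 22.00 17.00 13.00
      vertex 22.00 0.00 13.00
    endloop
  endfacet
endsolid part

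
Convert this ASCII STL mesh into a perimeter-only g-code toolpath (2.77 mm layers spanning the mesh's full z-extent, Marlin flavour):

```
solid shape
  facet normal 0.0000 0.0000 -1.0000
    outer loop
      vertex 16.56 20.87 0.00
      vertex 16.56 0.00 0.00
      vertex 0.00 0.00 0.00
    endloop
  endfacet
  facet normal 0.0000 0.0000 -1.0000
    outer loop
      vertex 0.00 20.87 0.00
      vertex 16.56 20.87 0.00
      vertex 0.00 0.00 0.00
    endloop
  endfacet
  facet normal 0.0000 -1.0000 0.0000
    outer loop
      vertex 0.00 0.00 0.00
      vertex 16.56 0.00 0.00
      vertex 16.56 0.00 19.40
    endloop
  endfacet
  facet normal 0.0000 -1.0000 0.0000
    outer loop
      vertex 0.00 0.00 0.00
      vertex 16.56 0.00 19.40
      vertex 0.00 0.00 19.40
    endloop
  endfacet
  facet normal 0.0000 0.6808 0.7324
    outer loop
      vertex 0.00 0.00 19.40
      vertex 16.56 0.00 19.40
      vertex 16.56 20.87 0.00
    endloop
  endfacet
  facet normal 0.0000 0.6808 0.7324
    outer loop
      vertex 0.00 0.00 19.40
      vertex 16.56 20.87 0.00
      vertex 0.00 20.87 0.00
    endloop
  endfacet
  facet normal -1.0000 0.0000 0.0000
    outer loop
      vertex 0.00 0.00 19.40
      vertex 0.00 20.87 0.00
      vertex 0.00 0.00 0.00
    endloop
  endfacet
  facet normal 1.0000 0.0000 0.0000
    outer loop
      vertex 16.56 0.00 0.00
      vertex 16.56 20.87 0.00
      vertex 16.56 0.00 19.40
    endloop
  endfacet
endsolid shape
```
; perimeter-only toolpath
G21 ; units = mm
G90 ; absolute positioning
G28 ; home
; layer 1
G0 Z2.77
G0 X0.00 Y0.00
G1 X16.56 Y0.00
G1 X16.56 Y17.89
G1 X0.00 Y17.89
G1 X0.00 Y0.00
; layer 2
G0 Z5.54
G0 X0.00 Y0.00
G1 X16.56 Y0.00
G1 X16.56 Y14.91
G1 X0.00 Y14.91
G1 X0.00 Y0.00
; layer 3
G0 Z8.31
G0 X0.00 Y0.00
G1 X16.56 Y0.00
G1 X16.56 Y11.93
G1 X0.00 Y11.93
G1 X0.00 Y0.00
; layer 4
G0 Z11.09
G0 X0.00 Y0.00
G1 X16.56 Y0.00
G1 X16.56 Y8.94
G1 X0.00 Y8.94
G1 X0.00 Y0.00
; layer 5
G0 Z13.86
G0 X0.00 Y0.00
G1 X16.56 Y0.00
G1 X16.56 Y5.96
G1 X0.00 Y5.96
G1 X0.00 Y0.00
; layer 6
G0 Z16.63
G0 X0.00 Y0.00
G1 X16.56 Y0.00
G1 X16.56 Y2.98
G1 X0.00 Y2.98
G1 X0.00 Y0.00
M2 ; end

The solid is a wedge (ramp): 16.6 × 20.9 mm base, rising to 19.4 mm along the y=0 edge and sloping linearly to z=0 at y=20.9. Slicing at Δz = 2.77 mm — 7 equal slices spanning the solid's height, so layer i sits at z = i·h/7 — gives 6 non-empty perimeters. Each is a 4-segment closed polygon; G0 lifts to the layer z and rapids to the start vertex, then G1 traces the edges. The cross-section shrinks linearly with z (the slice at the apex is degenerate and omitted).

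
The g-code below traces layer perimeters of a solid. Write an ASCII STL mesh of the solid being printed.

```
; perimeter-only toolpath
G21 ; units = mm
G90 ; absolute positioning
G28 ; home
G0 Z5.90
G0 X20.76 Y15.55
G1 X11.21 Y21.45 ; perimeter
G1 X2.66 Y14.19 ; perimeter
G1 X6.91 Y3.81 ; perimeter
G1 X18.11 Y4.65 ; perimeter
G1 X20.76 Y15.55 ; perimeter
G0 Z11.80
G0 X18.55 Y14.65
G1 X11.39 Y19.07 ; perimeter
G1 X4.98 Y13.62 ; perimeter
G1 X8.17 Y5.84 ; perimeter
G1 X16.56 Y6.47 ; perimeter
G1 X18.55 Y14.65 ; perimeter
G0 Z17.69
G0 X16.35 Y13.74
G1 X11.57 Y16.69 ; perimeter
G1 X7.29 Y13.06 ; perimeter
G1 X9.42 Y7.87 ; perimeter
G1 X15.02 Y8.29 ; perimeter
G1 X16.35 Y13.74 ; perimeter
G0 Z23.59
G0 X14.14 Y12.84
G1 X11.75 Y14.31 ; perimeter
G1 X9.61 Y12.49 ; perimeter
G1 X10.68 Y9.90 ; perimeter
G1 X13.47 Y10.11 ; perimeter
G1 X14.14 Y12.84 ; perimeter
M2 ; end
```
solid part
  facet normal 0.0000 0.0000 -1.0000
    outer loop
      vertex 0.34 14.75 0.00
      vertex 11.03 23.83 0.00
      vertex 22.97 16.46 0.00
    endloop
  endfacet
  facet normal 0.0000 0.0000 -1.0000
    outer loop
      vertex 5.66 1.78 0.00
      vertex 0.34 14.75 0.00
      vertex 22.97 16.46 0.00
    endloop
  endfacet
  facet normal 0.0000 0.0000 -1.0000
    outer loop
      vertex 19.65 2.83 0.00
      vertex 5.66 1.78 0.00
      vertex 22.97 16.46 0.00
    endloop
  endfacet
  facet normal 0.4992 0.8087 0.3111
    outer loop
      vertex 22.97 16.46 0.00
      vertex 11.03 23.83 0.00
      vertex 11.93 11.93 29.49
    endloop
  endfacet
  facet normal -0.6153 0.7244 0.3111
    outer loop
      vertex 11.03 23.83 0.00
      vertex 0.34 14.75 0.00
      vertex 11.93 11.93 29.49
    endloop
  endfacet
  facet normal -0.8793 -0.3607 0.3111
    outer loop
      vertex 0.34 14.75 0.00
      vertex 5.66 1.78 0.00
      vertex 11.93 11.93 29.49
    endloop
  endfacet
  facet normal 0.0711 -0.9477 0.3111
    outer loop
      vertex 5.66 1.78 0.00
      vertex 19.65 2.83 0.00
      vertex 11.93 11.93 29.49
    endloop
  endfacet
  facet normal 0.9234 -0.2249 0.3111
    outer loop
      vertex 19.65 2.83 0.00
      vertex 22.97 16.46 0.00
      vertex 11.93 11.93 29.49
    endloop
  endfacet
endsolid part

The G0 Z moves step by Δz≈5.90 mm. The G1 loops shrink linearly with z, so the solid tapers from its base footprint up to z≈29.5. Closing with a flat bottom cap and the tapered top and triangulating gives 8 facets — a regular 5-sided pyramid, base circumscribed radius ≈ 11.9 mm, apex at z ≈ 29.5 mm.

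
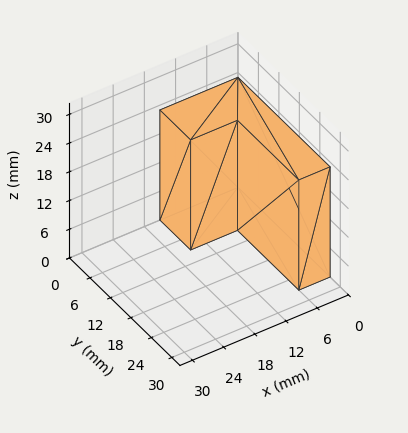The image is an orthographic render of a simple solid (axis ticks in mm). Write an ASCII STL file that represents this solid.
Reading the render: the shape is an L-shaped prism: outer 15 × 27 mm, arm thicknesses ≈ 9 mm (horizontal) and 6 mm (vertical), extruded 23 mm in z (dimensions read to the nearest mm from the axis ticks). For the STL, each face is triangulated and given an outward normal.

solid part
  facet normal 0.0000 0.0000 -1.0000
    outer loop
      vertex 15.00 9.00 0.00
      vertex 15.00 0.00 0.00
      vertex 0.00 0.00 0.00
    endloop
  endfacet
  facet normal 0.0000 0.0000 -1.0000
    outer loop
      vertex 6.00 9.00 0.00
      vertex 15.00 9.00 0.00
      vertex 0.00 0.00 0.00
    endloop
  endfacet
  facet normal 0.0000 0.0000 -1.0000
    outer loop
      vertex 6.00 27.00 0.00
      vertex 6.00 9.00 0.00
      vertex 0.00 0.00 0.00
    endloop
  endfacet
  facet normal 0.0000 0.0000 -1.0000
    outer loop
      vertex 0.00 27.00 0.00
      vertex 6.00 27.00 0.00
      vertex 0.00 0.00 0.00
    endloop
  endfacet
  facet normal 0.0000 0.0000 1.0000
    outer loop
      vertex 0.00 0.00 23.00
      vertex 15.00 0.00 23.00
      vertex 15.00 9.00 23.00
    endloop
  endfacet
  facet normal 0.0000 0.0000 1.0000
    outer loop
      vertex 0.00 0.00 23.00
      vertex 15.00 9.00 23.00
      vertex 6.00 9.00 23.00
    endloop
  endfacet
  facet normal 0.0000 0.0000 1.0000
    outer loop
      vertex 0.00 0.00 23.00
      vertex 6.00 9.00 23.00
      vertex 6.00 27.00 23.00
    endloop
  endfacet
  facet normal 0.0000 0.0000 1.0000
    outer loop
      vertex 0.00 0.00 23.00
      vertex 6.00 27.00 23.00
      vertex 0.00 27.00 23.00
    endloop
  endfacet
  facet normal 0.0000 -1.0000 0.0000
    outer loop
      vertex 0.00 0.00 0.00
      vertex 15.00 0.00 0.00
      vertex 15.00 0.00 23.00
    endloop
  endfacet
  facet normal 0.0000 -1.0000 0.0000
    outer loop
      vertex 0.00 0.00 0.00
      vertex 15.00 0.00 23.00
      vertex 0.00 0.00 23.00
    endloop
  endfacet
  facet normal 1.0000 0.0000 0.0000
    outer loop
      vertex 15.00 0.00 0.00
      vertex 15.00 9.00 0.00
      vertex 15.00 9.00 23.00
    endloop
  endfacet
  facet normal 1.0000 0.0000 0.0000
    outer loop
      vertex 15.00 0.00 0.00
      vertex 15.00 9.00 23.00
      vertex 15.00 0.00 23.00
    endloop
  endfacet
  facet normal 0.0000 1.0000 0.0000
    outer loop
      vertex 15.00 9.00 0.00
      vertex 6.00 9.00 0.00
      vertex 6.00 9.00 23.00
    endloop
  endfacet
  facet normal 0.0000 1.0000 0.0000
    outer loop
      vertex 15.00 9.00 0.00
      vertex 6.00 9.00 23.00
      vertex 15.00 9.00 23.00
    endloop
  endfacet
  facet normal 1.0000 0.0000 0.0000
    outer loop
      vertex 6.00 9.00 0.00
      vertex 6.00 27.00 0.00
      vertex 6.00 27.00 23.00
    endloop
  endfacet
  facet normal 1.0000 0.0000 0.0000
    outer loop
      vertex 6.00 9.00 0.00
      vertex 6.00 27.00 23.00
      vertex 6.00 9.00 23.00
    endloop
  endfacet
  facet normal 0.0000 1.0000 0.0000
    outer loop
      vertex 6.00 27.00 0.00
      vertex 0.00 27.00 0.00
      vertex 0.00 27.00 23.00
    endloop
  endfacet
  facet normal 0.0000 1.0000 0.0000
    outer loop
      vertex 6.00 27.00 0.00
      vertex 0.00 27.00 23.00
      vertex 6.00 27.00 23.00
    endloop
  endfacet
  facet normal -1.0000 0.0000 0.0000
    outer loop
      vertex 0.00 27.00 0.00
      vertex 0.00 0.00 0.00
      vertex 0.00 0.00 23.00
    endloop
  endfacet
  facet normal -1.0000 0.0000 0.0000
    outer loop
      vertex 0.00 27.00 0.00
      vertex 0.00 0.00 23.00
      vertex 0.00 27.00 23.00
    endloop
  endfacet
endsolid part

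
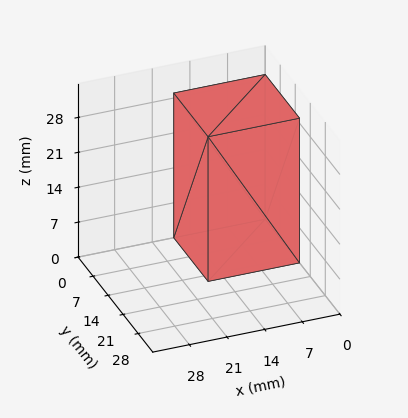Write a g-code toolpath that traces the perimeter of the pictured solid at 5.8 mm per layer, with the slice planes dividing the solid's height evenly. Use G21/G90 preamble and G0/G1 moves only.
Reading the render: the shape is a rectangular box, roughly 17 × 16 mm footprint and 29 mm tall (dimensions read to the nearest mm from the axis ticks). For the g-code, the solid's height is divided into equal slices at the stated Δz and each level perimeter traced with G1 moves after a G0 lift.

; perimeter-only toolpath
G21 ; units = mm
G90 ; absolute positioning
G28 ; home
; layer 1
G0 Z5.8
G0 X0.0 Y0.0
G1 X17.0 Y0.0
G1 X17.0 Y16.0
G1 X0.0 Y16.0
G1 X0.0 Y0.0
; layer 2
G0 Z11.6
G0 X0.0 Y0.0
G1 X17.0 Y0.0
G1 X17.0 Y16.0
G1 X0.0 Y16.0
G1 X0.0 Y0.0
; layer 3
G0 Z17.4
G0 X0.0 Y0.0
G1 X17.0 Y0.0
G1 X17.0 Y16.0
G1 X0.0 Y16.0
G1 X0.0 Y0.0
; layer 4
G0 Z23.2
G0 X0.0 Y0.0
G1 X17.0 Y0.0
G1 X17.0 Y16.0
G1 X0.0 Y16.0
G1 X0.0 Y0.0
; layer 5
G0 Z29.0
G0 X0.0 Y0.0
G1 X17.0 Y0.0
G1 X17.0 Y16.0
G1 X0.0 Y16.0
G1 X0.0 Y0.0
M2 ; end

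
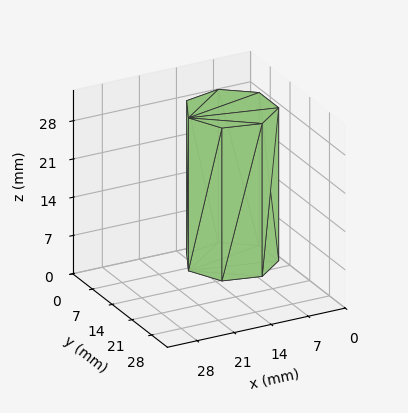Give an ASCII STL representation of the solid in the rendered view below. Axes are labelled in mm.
Reading the render: the shape is a regular 7-sided prism (a cylinder approximated with 7 flat sides), circumscribed radius ≈ 8 mm, height ≈ 28 mm (dimensions read to the nearest mm from the axis ticks). For the STL, each face is triangulated and given an outward normal.

solid part
  facet normal 0.0000 0.0000 -1.0000
    outer loop
      vertex 6.22 15.80 0.00
      vertex 12.99 14.25 0.00
      vertex 16.00 8.00 0.00
    endloop
  endfacet
  facet normal 0.0000 0.0000 -1.0000
    outer loop
      vertex 0.79 11.47 0.00
      vertex 6.22 15.80 0.00
      vertex 16.00 8.00 0.00
    endloop
  endfacet
  facet normal 0.0000 0.0000 -1.0000
    outer loop
      vertex 0.79 4.53 0.00
      vertex 0.79 11.47 0.00
      vertex 16.00 8.00 0.00
    endloop
  endfacet
  facet normal 0.0000 0.0000 -1.0000
    outer loop
      vertex 6.22 0.20 0.00
      vertex 0.79 4.53 0.00
      vertex 16.00 8.00 0.00
    endloop
  endfacet
  facet normal 0.0000 0.0000 -1.0000
    outer loop
      vertex 12.99 1.75 0.00
      vertex 6.22 0.20 0.00
      vertex 16.00 8.00 0.00
    endloop
  endfacet
  facet normal 0.0000 0.0000 1.0000
    outer loop
      vertex 16.00 8.00 28.00
      vertex 12.99 14.25 28.00
      vertex 6.22 15.80 28.00
    endloop
  endfacet
  facet normal 0.0000 0.0000 1.0000
    outer loop
      vertex 16.00 8.00 28.00
      vertex 6.22 15.80 28.00
      vertex 0.79 11.47 28.00
    endloop
  endfacet
  facet normal 0.0000 0.0000 1.0000
    outer loop
      vertex 16.00 8.00 28.00
      vertex 0.79 11.47 28.00
      vertex 0.79 4.53 28.00
    endloop
  endfacet
  facet normal 0.0000 0.0000 1.0000
    outer loop
      vertex 16.00 8.00 28.00
      vertex 0.79 4.53 28.00
      vertex 6.22 0.20 28.00
    endloop
  endfacet
  facet normal 0.0000 0.0000 1.0000
    outer loop
      vertex 16.00 8.00 28.00
      vertex 6.22 0.20 28.00
      vertex 12.99 1.75 28.00
    endloop
  endfacet
  facet normal 0.9010 0.4339 0.0000
    outer loop
      vertex 16.00 8.00 0.00
      vertex 12.99 14.25 0.00
      vertex 12.99 14.25 28.00
    endloop
  endfacet
  facet normal 0.9010 0.4339 0.0000
    outer loop
      vertex 16.00 8.00 0.00
      vertex 12.99 14.25 28.00
      vertex 16.00 8.00 28.00
    endloop
  endfacet
  facet normal 0.2232 0.9748 0.0000
    outer loop
      vertex 12.99 14.25 0.00
      vertex 6.22 15.80 0.00
      vertex 6.22 15.80 28.00
    endloop
  endfacet
  facet normal 0.2232 0.9748 0.0000
    outer loop
      vertex 12.99 14.25 0.00
      vertex 6.22 15.80 28.00
      vertex 12.99 14.25 28.00
    endloop
  endfacet
  facet normal -0.6235 0.7819 0.0000
    outer loop
      vertex 6.22 15.80 0.00
      vertex 0.79 11.47 0.00
      vertex 0.79 11.47 28.00
    endloop
  endfacet
  facet normal -0.6235 0.7819 0.0000
    outer loop
      vertex 6.22 15.80 0.00
      vertex 0.79 11.47 28.00
      vertex 6.22 15.80 28.00
    endloop
  endfacet
  facet normal -1.0000 0.0000 0.0000
    outer loop
      vertex 0.79 11.47 0.00
      vertex 0.79 4.53 0.00
      vertex 0.79 4.53 28.00
    endloop
  endfacet
  facet normal -1.0000 0.0000 0.0000
    outer loop
      vertex 0.79 11.47 0.00
      vertex 0.79 4.53 28.00
      vertex 0.79 11.47 28.00
    endloop
  endfacet
  facet normal -0.6235 -0.7819 0.0000
    outer loop
      vertex 0.79 4.53 0.00
      vertex 6.22 0.20 0.00
      vertex 6.22 0.20 28.00
    endloop
  endfacet
  facet normal -0.6235 -0.7819 0.0000
    outer loop
      vertex 0.79 4.53 0.00
      vertex 6.22 0.20 28.00
      vertex 0.79 4.53 28.00
    endloop
  endfacet
  facet normal 0.2232 -0.9748 0.0000
    outer loop
      vertex 6.22 0.20 0.00
      vertex 12.99 1.75 0.00
      vertex 12.99 1.75 28.00
    endloop
  endfacet
  facet normal 0.2232 -0.9748 0.0000
    outer loop
      vertex 6.22 0.20 0.00
      vertex 12.99 1.75 28.00
      vertex 6.22 0.20 28.00
    endloop
  endfacet
  facet normal 0.9010 -0.4339 0.0000
    outer loop
      vertex 12.99 1.75 0.00
      vertex 16.00 8.00 0.00
      vertex 16.00 8.00 28.00
    endloop
  endfacet
  facet normal 0.9010 -0.4339 0.0000
    outer loop
      vertex 12.99 1.75 0.00
      vertex 16.00 8.00 28.00
      vertex 12.99 1.75 28.00
    endloop
  endfacet
endsolid part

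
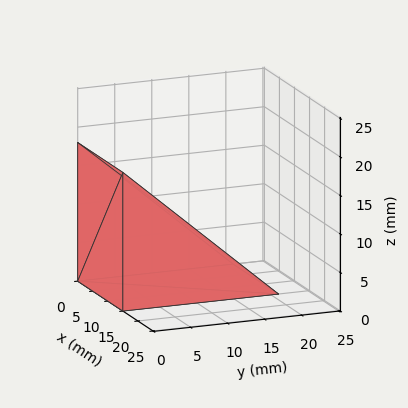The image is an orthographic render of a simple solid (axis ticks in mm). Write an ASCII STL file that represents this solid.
Reading the render: the shape is a wedge (ramp): 15 × 21 mm base, rising to 18 mm along the y=0 edge and sloping linearly to z=0 at y=21 (dimensions read to the nearest mm from the axis ticks). For the STL, each face is triangulated and given an outward normal.

solid part
  facet normal 0.0000 0.0000 -1.0000
    outer loop
      vertex 15.000 21.000 0.000
      vertex 15.000 0.000 0.000
      vertex 0.000 0.000 0.000
    endloop
  endfacet
  facet normal 0.0000 0.0000 -1.0000
    outer loop
      vertex 0.000 21.000 0.000
      vertex 15.000 21.000 0.000
      vertex 0.000 0.000 0.000
    endloop
  endfacet
  facet normal 0.0000 -1.0000 0.0000
    outer loop
      vertex 0.000 0.000 0.000
      vertex 15.000 0.000 0.000
      vertex 15.000 0.000 18.000
    endloop
  endfacet
  facet normal 0.0000 -1.0000 0.0000
    outer loop
      vertex 0.000 0.000 0.000
      vertex 15.000 0.000 18.000
      vertex 0.000 0.000 18.000
    endloop
  endfacet
  facet normal 0.0000 0.6508 0.7593
    outer loop
      vertex 0.000 0.000 18.000
      vertex 15.000 0.000 18.000
      vertex 15.000 21.000 0.000
    endloop
  endfacet
  facet normal 0.0000 0.6508 0.7593
    outer loop
      vertex 0.000 0.000 18.000
      vertex 15.000 21.000 0.000
      vertex 0.000 21.000 0.000
    endloop
  endfacet
  facet normal -1.0000 0.0000 0.0000
    outer loop
      vertex 0.000 0.000 18.000
      vertex 0.000 21.000 0.000
      vertex 0.000 0.000 0.000
    endloop
  endfacet
  facet normal 1.0000 0.0000 0.0000
    outer loop
      vertex 15.000 0.000 0.000
      vertex 15.000 21.000 0.000
      vertex 15.000 0.000 18.000
    endloop
  endfacet
endsolid part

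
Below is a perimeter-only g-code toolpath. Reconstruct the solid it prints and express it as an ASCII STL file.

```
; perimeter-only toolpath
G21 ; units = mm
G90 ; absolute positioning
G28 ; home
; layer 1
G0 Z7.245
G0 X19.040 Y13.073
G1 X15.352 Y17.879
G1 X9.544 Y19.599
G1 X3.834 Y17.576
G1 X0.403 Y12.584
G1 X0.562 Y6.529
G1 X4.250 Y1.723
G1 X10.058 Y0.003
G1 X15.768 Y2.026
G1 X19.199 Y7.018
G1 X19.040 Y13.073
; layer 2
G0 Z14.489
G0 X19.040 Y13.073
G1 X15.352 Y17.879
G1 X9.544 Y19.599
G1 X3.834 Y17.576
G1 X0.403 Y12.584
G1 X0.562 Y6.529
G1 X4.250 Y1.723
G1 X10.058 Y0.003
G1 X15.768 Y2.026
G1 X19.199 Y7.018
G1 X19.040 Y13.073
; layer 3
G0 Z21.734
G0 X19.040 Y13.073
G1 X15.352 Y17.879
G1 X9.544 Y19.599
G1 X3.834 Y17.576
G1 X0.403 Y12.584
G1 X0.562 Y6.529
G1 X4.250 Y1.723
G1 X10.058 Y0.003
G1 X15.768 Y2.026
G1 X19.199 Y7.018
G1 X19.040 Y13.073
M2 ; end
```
solid part
  facet normal 0.0000 0.0000 -1.0000
    outer loop
      vertex 9.544 19.599 0.000
      vertex 15.352 17.879 0.000
      vertex 19.040 13.073 0.000
    endloop
  endfacet
  facet normal 0.0000 0.0000 -1.0000
    outer loop
      vertex 3.834 17.576 0.000
      vertex 9.544 19.599 0.000
      vertex 19.040 13.073 0.000
    endloop
  endfacet
  facet normal 0.0000 0.0000 -1.0000
    outer loop
      vertex 0.403 12.584 0.000
      vertex 3.834 17.576 0.000
      vertex 19.040 13.073 0.000
    endloop
  endfacet
  facet normal 0.0000 0.0000 -1.0000
    outer loop
      vertex 0.562 6.529 0.000
      vertex 0.403 12.584 0.000
      vertex 19.040 13.073 0.000
    endloop
  endfacet
  facet normal 0.0000 0.0000 -1.0000
    outer loop
      vertex 4.250 1.723 0.000
      vertex 0.562 6.529 0.000
      vertex 19.040 13.073 0.000
    endloop
  endfacet
  facet normal 0.0000 0.0000 -1.0000
    outer loop
      vertex 10.058 0.003 0.000
      vertex 4.250 1.723 0.000
      vertex 19.040 13.073 0.000
    endloop
  endfacet
  facet normal 0.0000 0.0000 -1.0000
    outer loop
      vertex 15.768 2.026 0.000
      vertex 10.058 0.003 0.000
      vertex 19.040 13.073 0.000
    endloop
  endfacet
  facet normal 0.0000 0.0000 -1.0000
    outer loop
      vertex 19.199 7.018 0.000
      vertex 15.768 2.026 0.000
      vertex 19.040 13.073 0.000
    endloop
  endfacet
  facet normal 0.0000 0.0000 1.0000
    outer loop
      vertex 19.040 13.073 21.734
      vertex 15.352 17.879 21.734
      vertex 9.544 19.599 21.734
    endloop
  endfacet
  facet normal 0.0000 0.0000 1.0000
    outer loop
      vertex 19.040 13.073 21.734
      vertex 9.544 19.599 21.734
      vertex 3.834 17.576 21.734
    endloop
  endfacet
  facet normal 0.0000 0.0000 1.0000
    outer loop
      vertex 19.040 13.073 21.734
      vertex 3.834 17.576 21.734
      vertex 0.403 12.584 21.734
    endloop
  endfacet
  facet normal 0.0000 0.0000 1.0000
    outer loop
      vertex 19.040 13.073 21.734
      vertex 0.403 12.584 21.734
      vertex 0.562 6.529 21.734
    endloop
  endfacet
  facet normal 0.0000 0.0000 1.0000
    outer loop
      vertex 19.040 13.073 21.734
      vertex 0.562 6.529 21.734
      vertex 4.250 1.723 21.734
    endloop
  endfacet
  facet normal 0.0000 0.0000 1.0000
    outer loop
      vertex 19.040 13.073 21.734
      vertex 4.250 1.723 21.734
      vertex 10.058 0.003 21.734
    endloop
  endfacet
  facet normal 0.0000 0.0000 1.0000
    outer loop
      vertex 19.040 13.073 21.734
      vertex 10.058 0.003 21.734
      vertex 15.768 2.026 21.734
    endloop
  endfacet
  facet normal 0.0000 0.0000 1.0000
    outer loop
      vertex 19.040 13.073 21.734
      vertex 15.768 2.026 21.734
      vertex 19.199 7.018 21.734
    endloop
  endfacet
  facet normal 0.7933 0.6088 0.0000
    outer loop
      vertex 19.040 13.073 0.000
      vertex 15.352 17.879 0.000
      vertex 15.352 17.879 21.734
    endloop
  endfacet
  facet normal 0.7933 0.6088 0.0000
    outer loop
      vertex 19.040 13.073 0.000
      vertex 15.352 17.879 21.734
      vertex 19.040 13.073 21.734
    endloop
  endfacet
  facet normal 0.2840 0.9588 0.0000
    outer loop
      vertex 15.352 17.879 0.000
      vertex 9.544 19.599 0.000
      vertex 9.544 19.599 21.734
    endloop
  endfacet
  facet normal 0.2840 0.9588 0.0000
    outer loop
      vertex 15.352 17.879 0.000
      vertex 9.544 19.599 21.734
      vertex 15.352 17.879 21.734
    endloop
  endfacet
  facet normal -0.3340 0.9426 0.0000
    outer loop
      vertex 9.544 19.599 0.000
      vertex 3.834 17.576 0.000
      vertex 3.834 17.576 21.734
    endloop
  endfacet
  facet normal -0.3340 0.9426 0.0000
    outer loop
      vertex 9.544 19.599 0.000
      vertex 3.834 17.576 21.734
      vertex 9.544 19.599 21.734
    endloop
  endfacet
  facet normal -0.8241 0.5664 0.0000
    outer loop
      vertex 3.834 17.576 0.000
      vertex 0.403 12.584 0.000
      vertex 0.403 12.584 21.734
    endloop
  endfacet
  facet normal -0.8241 0.5664 0.0000
    outer loop
      vertex 3.834 17.576 0.000
      vertex 0.403 12.584 21.734
      vertex 3.834 17.576 21.734
    endloop
  endfacet
  facet normal -0.9997 -0.0263 0.0000
    outer loop
      vertex 0.403 12.584 0.000
      vertex 0.562 6.529 0.000
      vertex 0.562 6.529 21.734
    endloop
  endfacet
  facet normal -0.9997 -0.0263 0.0000
    outer loop
      vertex 0.403 12.584 0.000
      vertex 0.562 6.529 21.734
      vertex 0.403 12.584 21.734
    endloop
  endfacet
  facet normal -0.7933 -0.6088 0.0000
    outer loop
      vertex 0.562 6.529 0.000
      vertex 4.250 1.723 0.000
      vertex 4.250 1.723 21.734
    endloop
  endfacet
  facet normal -0.7933 -0.6088 0.0000
    outer loop
      vertex 0.562 6.529 0.000
      vertex 4.250 1.723 21.734
      vertex 0.562 6.529 21.734
    endloop
  endfacet
  facet normal -0.2840 -0.9588 0.0000
    outer loop
      vertex 4.250 1.723 0.000
      vertex 10.058 0.003 0.000
      vertex 10.058 0.003 21.734
    endloop
  endfacet
  facet normal -0.2840 -0.9588 0.0000
    outer loop
      vertex 4.250 1.723 0.000
      vertex 10.058 0.003 21.734
      vertex 4.250 1.723 21.734
    endloop
  endfacet
  facet normal 0.3340 -0.9426 0.0000
    outer loop
      vertex 10.058 0.003 0.000
      vertex 15.768 2.026 0.000
      vertex 15.768 2.026 21.734
    endloop
  endfacet
  facet normal 0.3340 -0.9426 0.0000
    outer loop
      vertex 10.058 0.003 0.000
      vertex 15.768 2.026 21.734
      vertex 10.058 0.003 21.734
    endloop
  endfacet
  facet normal 0.8241 -0.5664 0.0000
    outer loop
      vertex 15.768 2.026 0.000
      vertex 19.199 7.018 0.000
      vertex 19.199 7.018 21.734
    endloop
  endfacet
  facet normal 0.8241 -0.5664 0.0000
    outer loop
      vertex 15.768 2.026 0.000
      vertex 19.199 7.018 21.734
      vertex 15.768 2.026 21.734
    endloop
  endfacet
  facet normal 0.9997 0.0263 0.0000
    outer loop
      vertex 19.199 7.018 0.000
      vertex 19.040 13.073 0.000
      vertex 19.040 13.073 21.734
    endloop
  endfacet
  facet normal 0.9997 0.0263 0.0000
    outer loop
      vertex 19.199 7.018 0.000
      vertex 19.040 13.073 21.734
      vertex 19.199 7.018 21.734
    endloop
  endfacet
endsolid part

The G0 Z moves step by Δz≈7.245 mm. Every layer's G1 loop is the same polygon, so the solid is a straight extrusion of it from z=0 to z≈21.7. Closing with flat bottom and top caps and triangulating gives 36 facets — a regular 10-sided prism (a cylinder approximated with 10 flat sides), circumscribed radius ≈ 9.8 mm, height ≈ 21.7 mm.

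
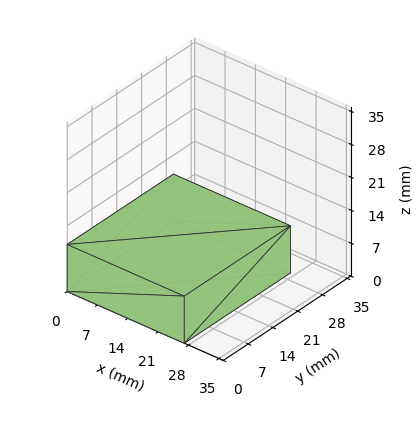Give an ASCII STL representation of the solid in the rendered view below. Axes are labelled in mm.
Reading the render: the shape is a rectangular box, roughly 27 × 30 mm footprint and 10 mm tall (dimensions read to the nearest mm from the axis ticks). For the STL, each face is triangulated and given an outward normal.

solid part
  facet normal 0.0000 0.0000 -1.0000
    outer loop
      vertex 27.0 30.0 0.0
      vertex 27.0 0.0 0.0
      vertex 0.0 0.0 0.0
    endloop
  endfacet
  facet normal 0.0000 0.0000 -1.0000
    outer loop
      vertex 0.0 30.0 0.0
      vertex 27.0 30.0 0.0
      vertex 0.0 0.0 0.0
    endloop
  endfacet
  facet normal 0.0000 0.0000 1.0000
    outer loop
      vertex 0.0 0.0 10.0
      vertex 27.0 0.0 10.0
      vertex 27.0 30.0 10.0
    endloop
  endfacet
  facet normal 0.0000 0.0000 1.0000
    outer loop
      vertex 0.0 0.0 10.0
      vertex 27.0 30.0 10.0
      vertex 0.0 30.0 10.0
    endloop
  endfacet
  facet normal 0.0000 -1.0000 0.0000
    outer loop
      vertex 0.0 0.0 0.0
      vertex 27.0 0.0 0.0
      vertex 27.0 0.0 10.0
    endloop
  endfacet
  facet normal 0.0000 -1.0000 0.0000
    outer loop
      vertex 0.0 0.0 0.0
      vertex 27.0 0.0 10.0
      vertex 0.0 0.0 10.0
    endloop
  endfacet
  facet normal 0.0000 1.0000 0.0000
    outer loop
      vertex 27.0 30.0 10.0
      vertex 27.0 30.0 0.0
      vertex 0.0 30.0 0.0
    endloop
  endfacet
  facet normal 0.0000 1.0000 0.0000
    outer loop
      vertex 0.0 30.0 10.0
      vertex 27.0 30.0 10.0
      vertex 0.0 30.0 0.0
    endloop
  endfacet
  facet normal -1.0000 0.0000 0.0000
    outer loop
      vertex 0.0 30.0 10.0
      vertex 0.0 30.0 0.0
      vertex 0.0 0.0 0.0
    endloop
  endfacet
  facet normal -1.0000 0.0000 0.0000
    outer loop
      vertex 0.0 0.0 10.0
      vertex 0.0 30.0 10.0
      vertex 0.0 0.0 0.0
    endloop
  endfacet
  facet normal 1.0000 0.0000 0.0000
    outer loop
      vertex 27.0 0.0 0.0
      vertex 27.0 30.0 0.0
      vertex 27.0 30.0 10.0
    endloop
  endfacet
  facet normal 1.0000 0.0000 0.0000
    outer loop
      vertex 27.0 0.0 0.0
      vertex 27.0 30.0 10.0
      vertex 27.0 0.0 10.0
    endloop
  endfacet
endsolid part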